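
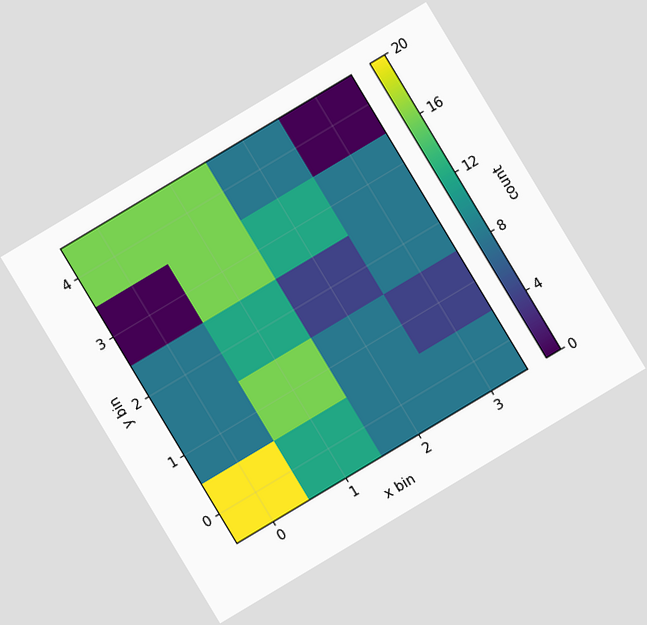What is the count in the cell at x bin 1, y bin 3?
16

The chart is tilted about 31° counter-clockwise. Matching the cell (1, 3) against the colorbar gives 16.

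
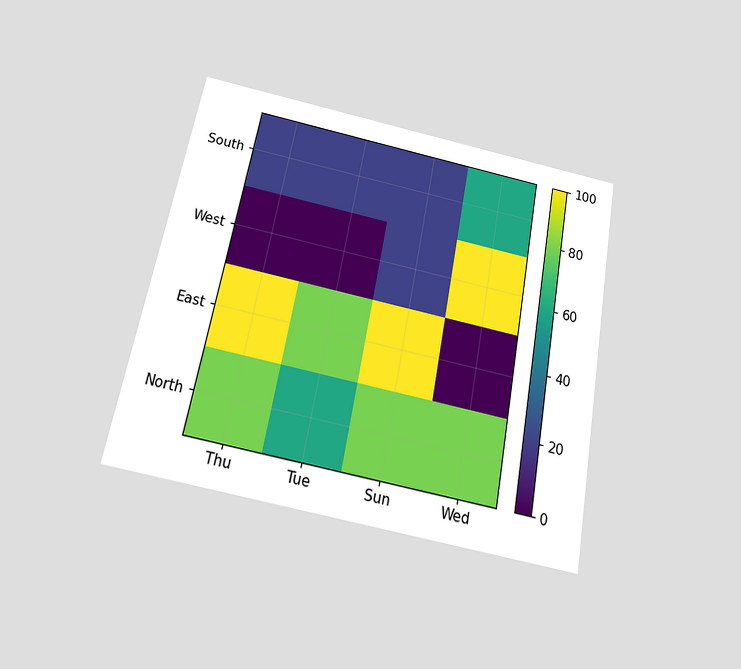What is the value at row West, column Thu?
0

The chart is tilted about 11° clockwise and viewed slightly from below. Matching cell (West, Thu) against the colorbar gives 0.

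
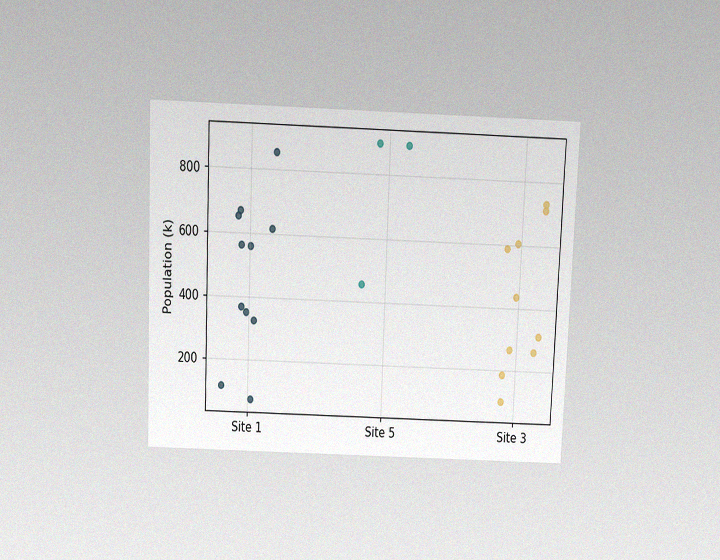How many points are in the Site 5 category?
3

The chart is tilted about 2° clockwise and viewed slightly from above, with some photo noise. Counting the markers in the Site 5 column gives 3.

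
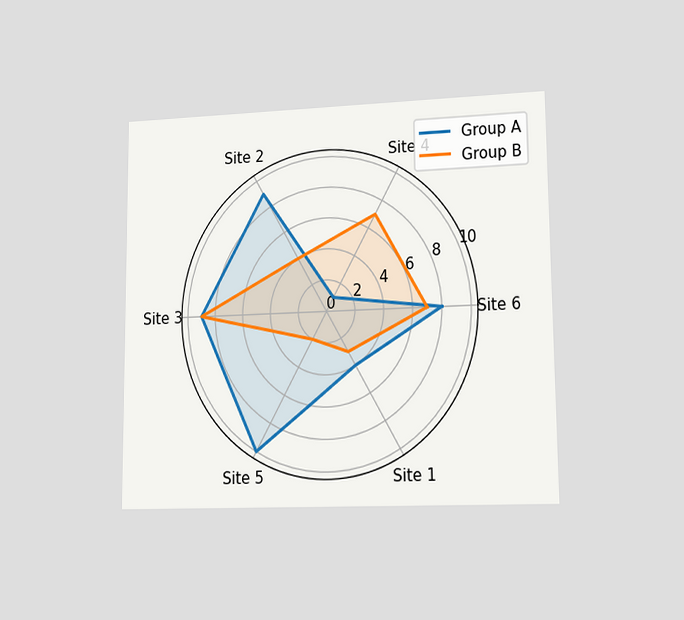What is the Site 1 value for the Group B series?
3

The chart is viewed at a slight angle. On the Site 1 axis, Group B reaches 3.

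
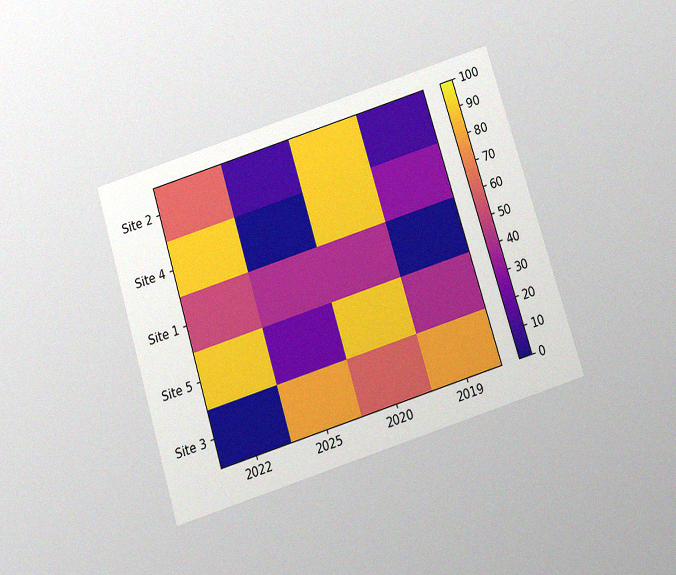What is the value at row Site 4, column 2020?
The chart is tilted about 17° counter-clockwise and viewed slightly from below, with some photo noise. Matching cell (Site 4, 2020) against the colorbar gives 90.

90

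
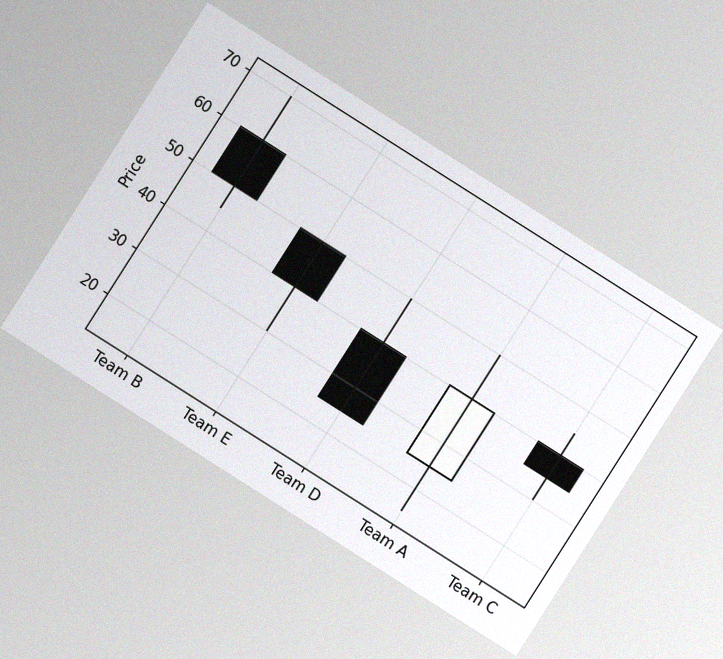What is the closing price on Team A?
The chart is tilted about 32° clockwise, with some photo noise. The Team A candle closes at 40.

40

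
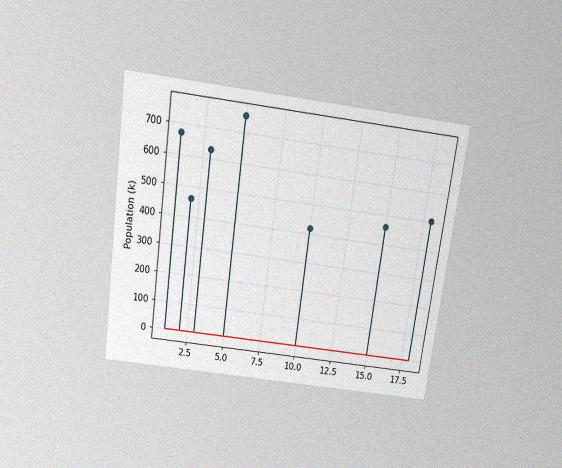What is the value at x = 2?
462k

The chart is tilted about 8° clockwise and viewed slightly from above, with some photo noise. The stem at x=2 reaches 462k.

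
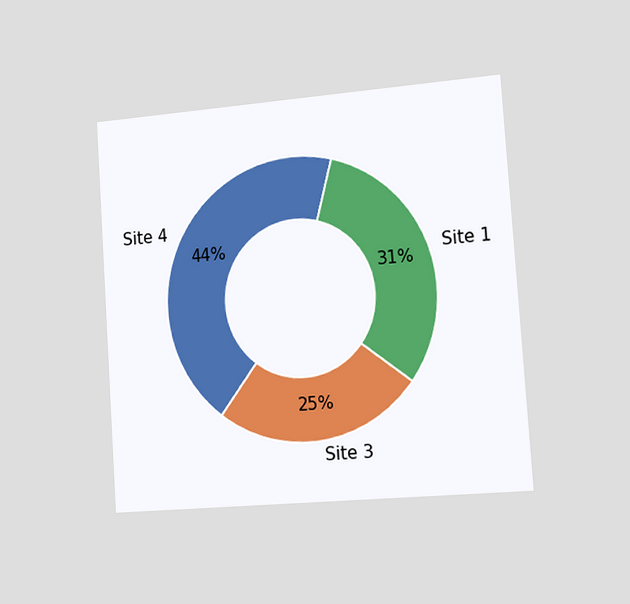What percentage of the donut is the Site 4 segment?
44%

The chart is tilted about 4° counter-clockwise and viewed slightly from the right. The Site 4 segment takes up 44% of the ring.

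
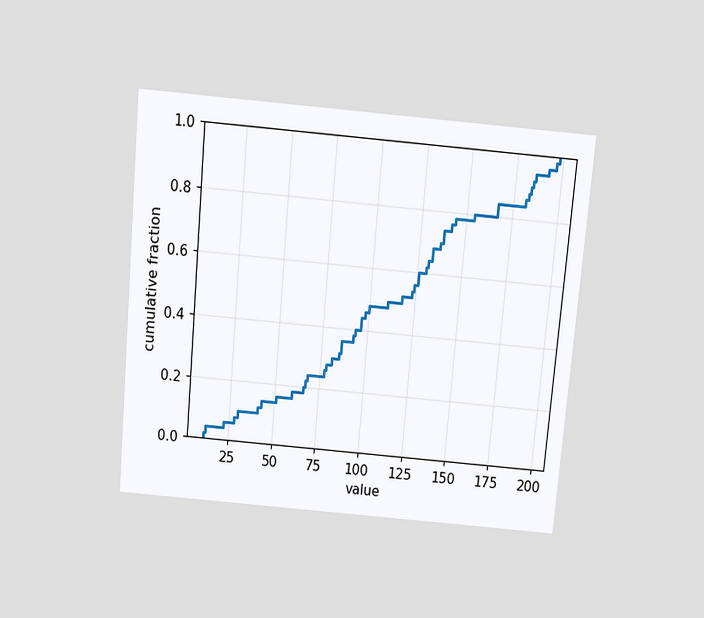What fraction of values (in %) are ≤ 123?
54%

The chart is tilted about 5° clockwise and viewed slightly from above. At x=123 the ECDF step is at 54%.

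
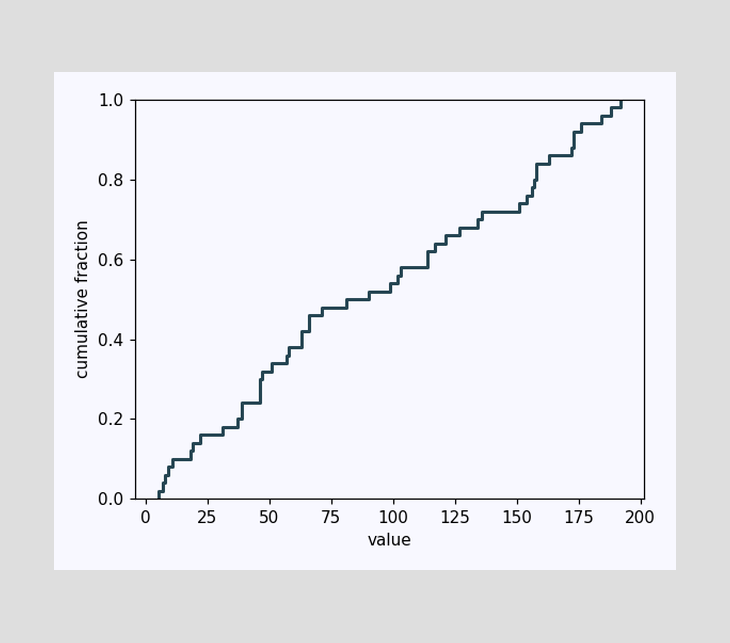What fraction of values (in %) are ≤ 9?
At x=9 the ECDF step is at 8%.

8%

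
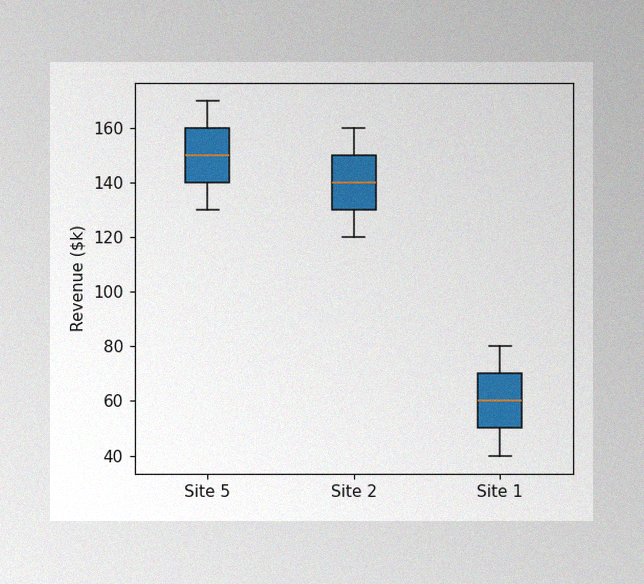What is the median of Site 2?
$140k

The image has some photo noise and uneven lighting. The median line in the Site 2 box sits at $140k.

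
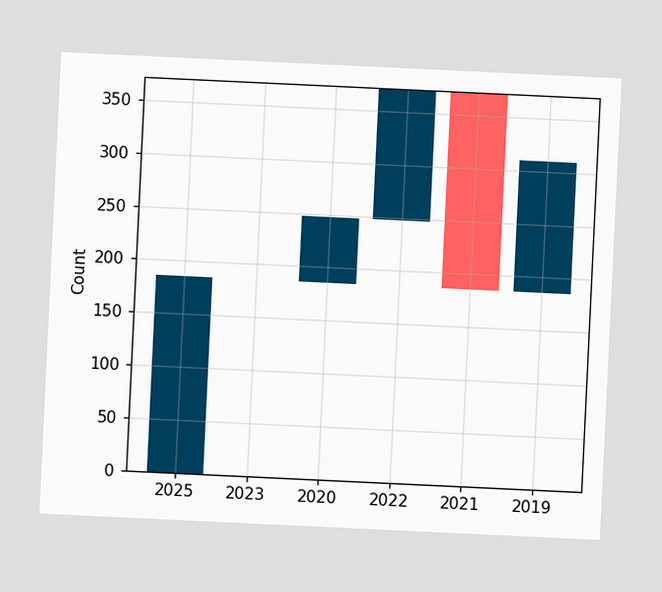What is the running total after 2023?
186

The chart is tilted about 3° clockwise. After 2023 the running total reaches 186.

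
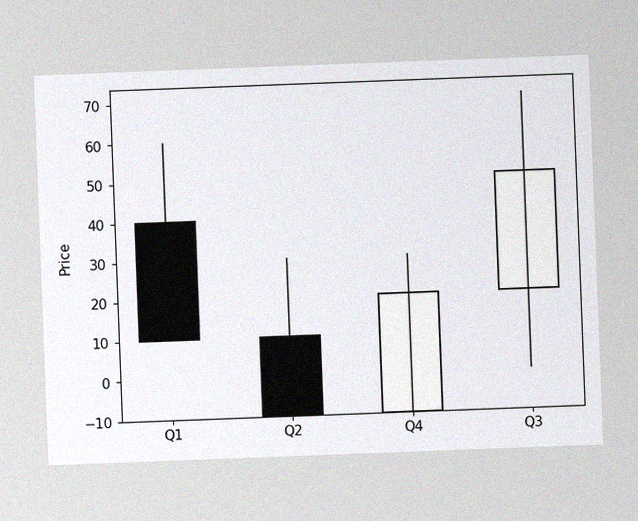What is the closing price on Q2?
The chart is tilted about 2° counter-clockwise, with some photo noise. The Q2 candle closes at -10.

-10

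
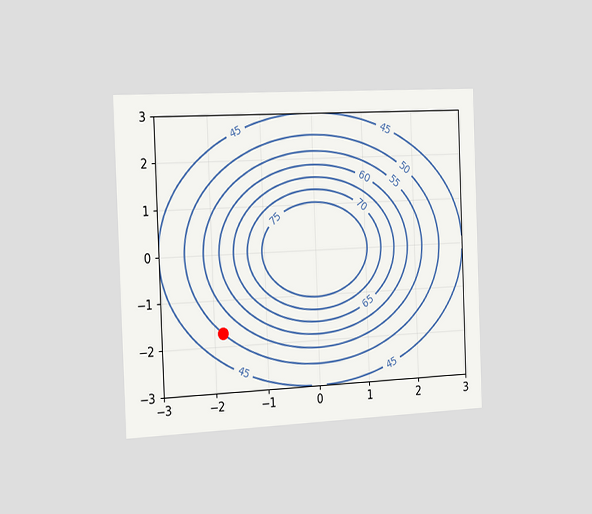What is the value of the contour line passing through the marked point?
The chart is tilted about 2° counter-clockwise and viewed slightly from the left. The marked point sits on the contour labelled 50.

50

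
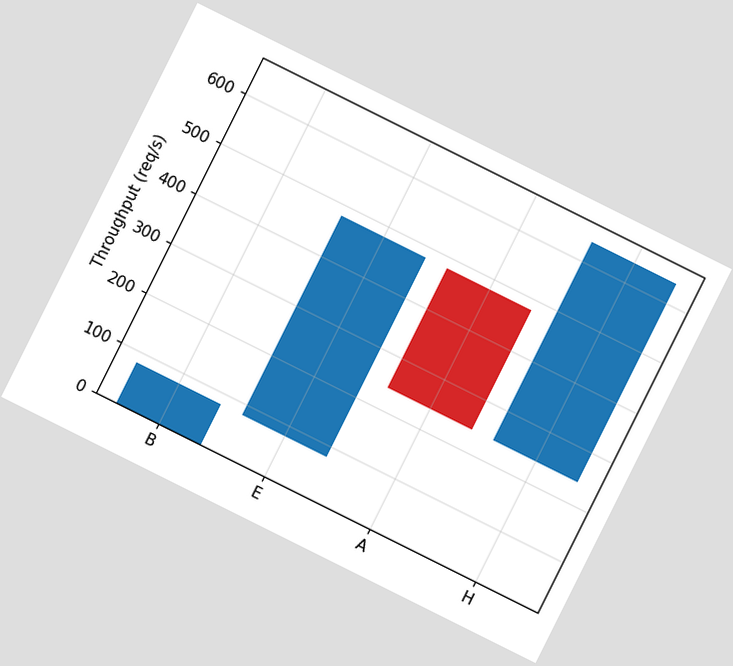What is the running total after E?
480req/s

The chart is tilted about 26° clockwise. After E the running total reaches 480req/s.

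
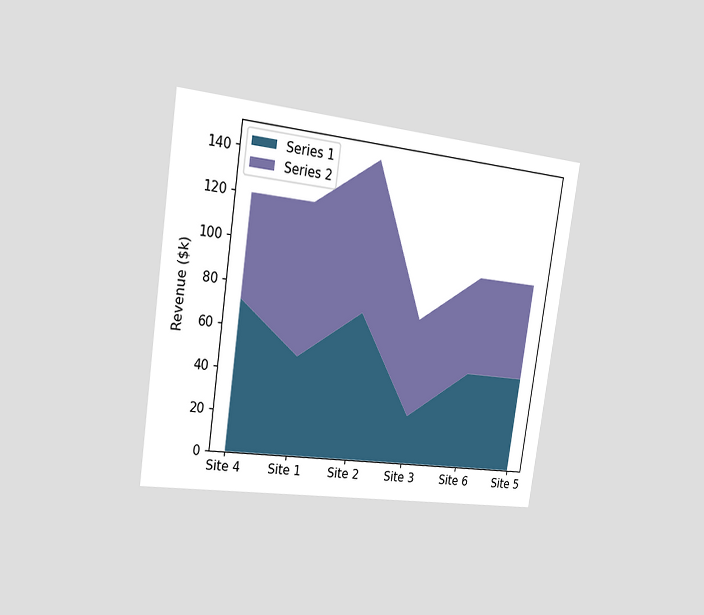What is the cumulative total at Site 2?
$144k

The chart is tilted about 8° clockwise and viewed slightly from the left. The stacked total at Site 2 reaches $144k.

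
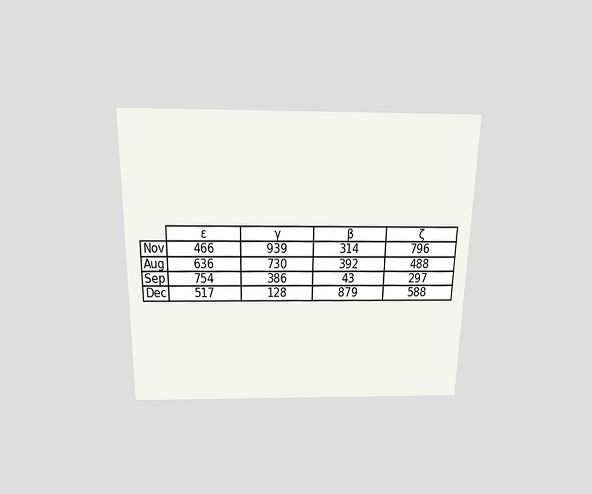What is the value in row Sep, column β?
The chart is viewed slightly from above. The (Sep, β) cell reads 43.

43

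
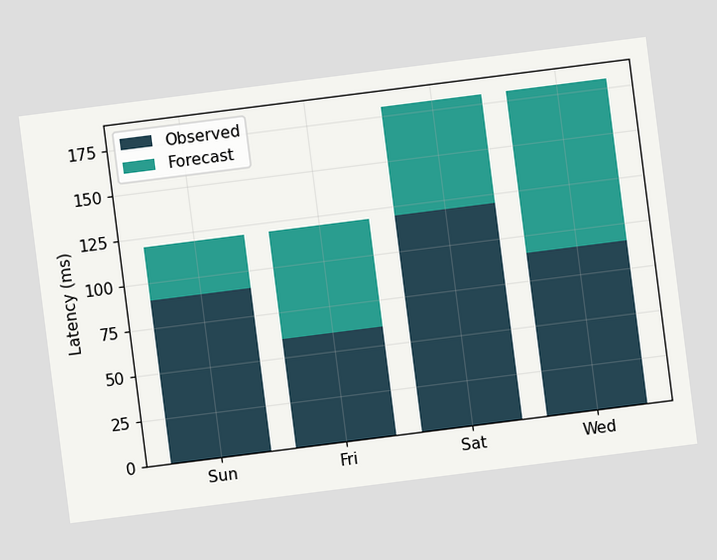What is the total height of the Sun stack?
120ms

The chart is tilted about 7° counter-clockwise. The Sun stack's top reaches 120ms on the y-axis.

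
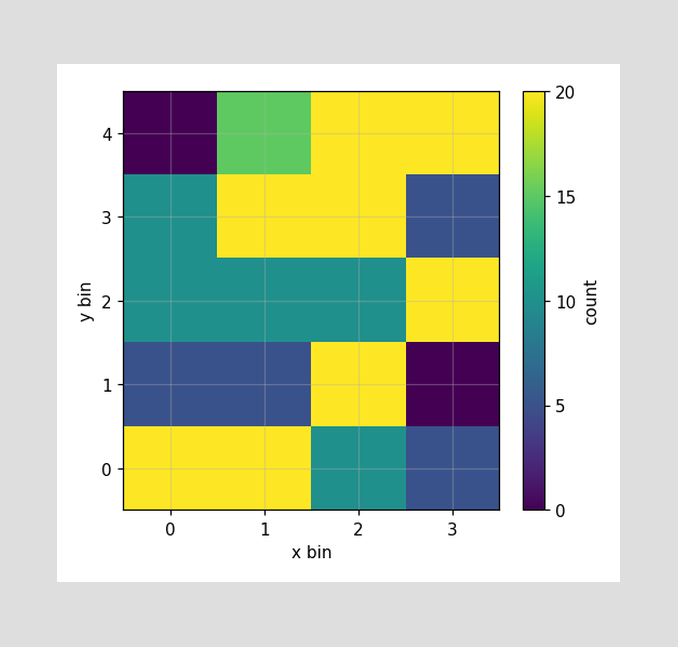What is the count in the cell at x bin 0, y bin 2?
10

Matching the cell (0, 2) against the colorbar gives 10.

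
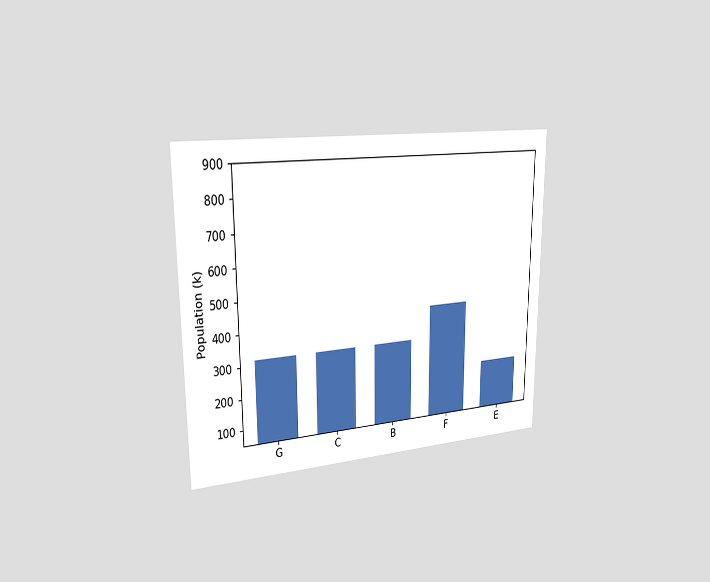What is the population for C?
The chart is viewed slightly from the left. Reading along the chart's y-axis, the C bar reaches 318k.

318k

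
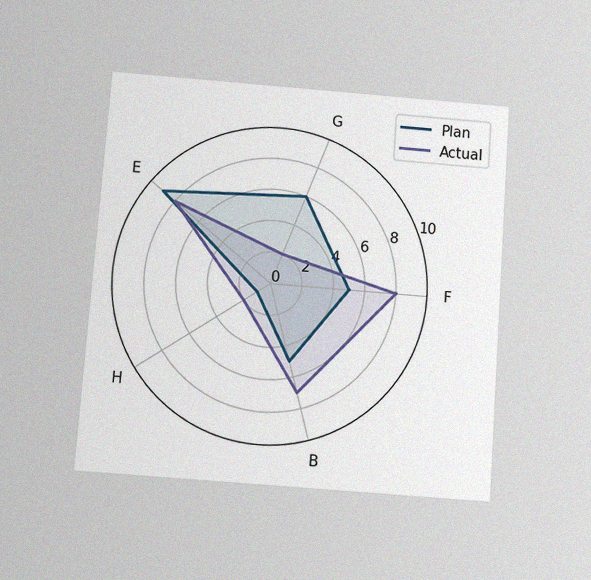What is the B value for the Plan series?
The chart is tilted about 4° clockwise and viewed slightly from below, with some photo noise. On the B axis, Plan reaches 5.

5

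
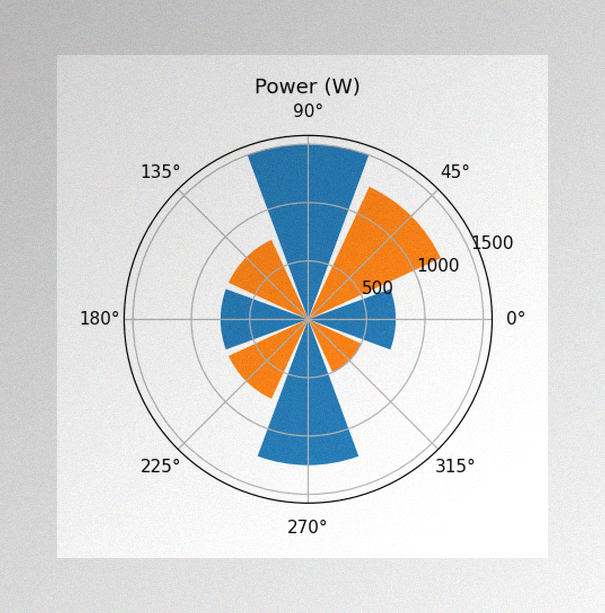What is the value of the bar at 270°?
1250W

The image has some photo noise and uneven lighting. The bar at 270° reaches 1250W on the radial axis.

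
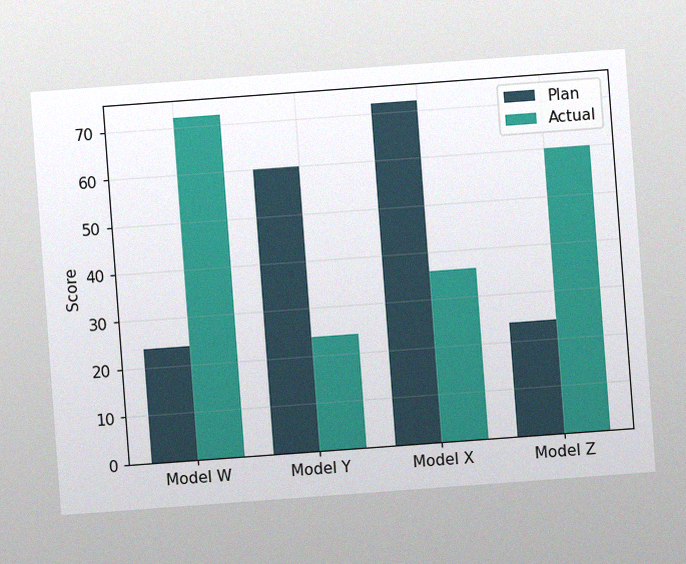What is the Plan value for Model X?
The chart is tilted about 4° counter-clockwise, with some photo noise. The Plan bar at Model X reaches 72 on the y-axis.

72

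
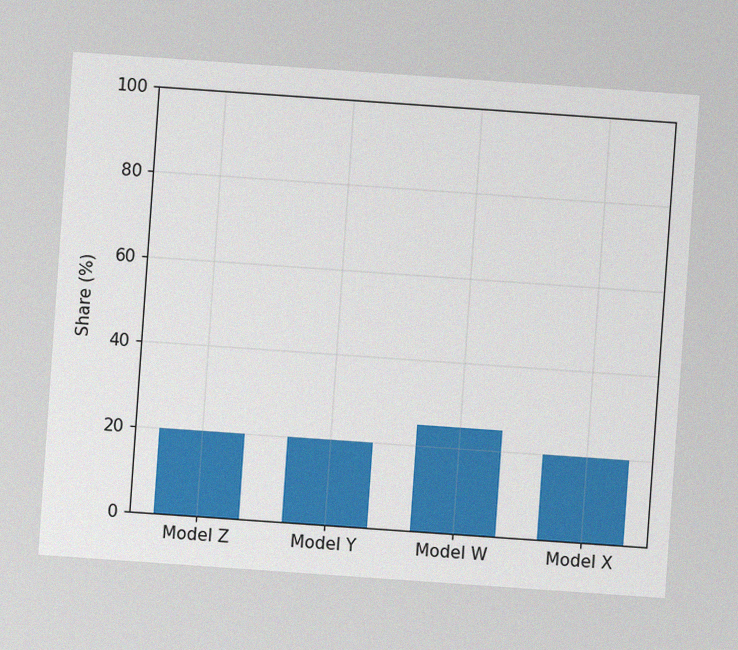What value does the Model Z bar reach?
The chart is tilted about 4° clockwise, with some photo noise. Reading along the chart's y-axis, the Model Z bar reaches 20%.

20%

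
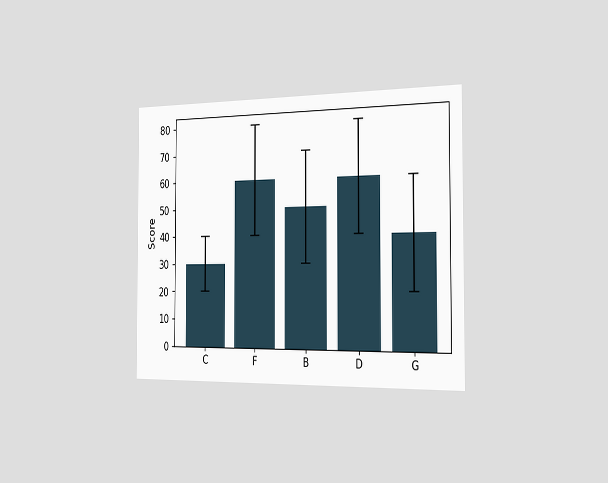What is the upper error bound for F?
The chart is viewed slightly from the right. The F bar's upper whisker reaches 80.

80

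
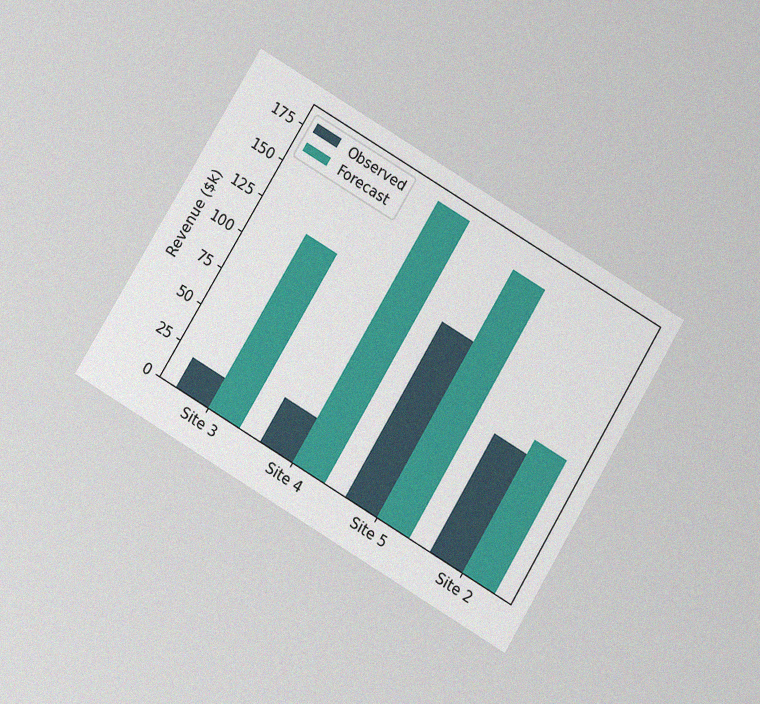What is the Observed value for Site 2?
$80k

The chart is tilted about 31° clockwise and viewed at a slight angle, with some photo noise. The Observed bar at Site 2 reaches $80k on the y-axis.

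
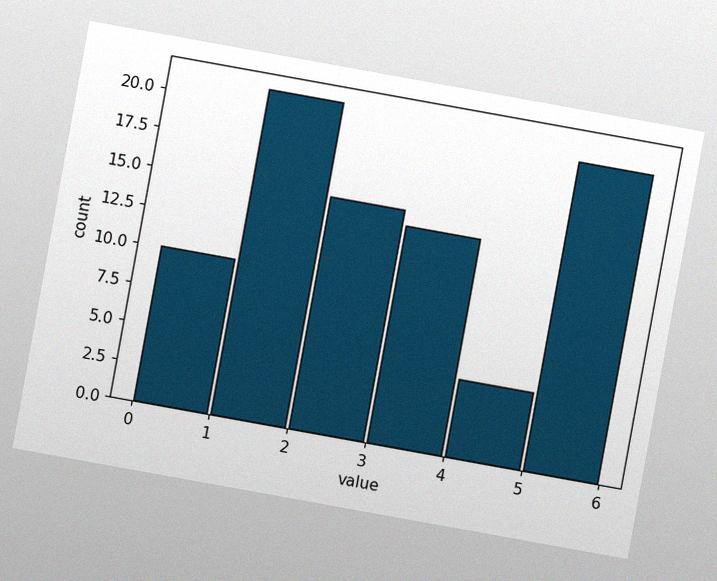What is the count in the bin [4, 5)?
5

The chart is tilted about 10° clockwise, with some photo noise. The [4, 5) bin has height 5.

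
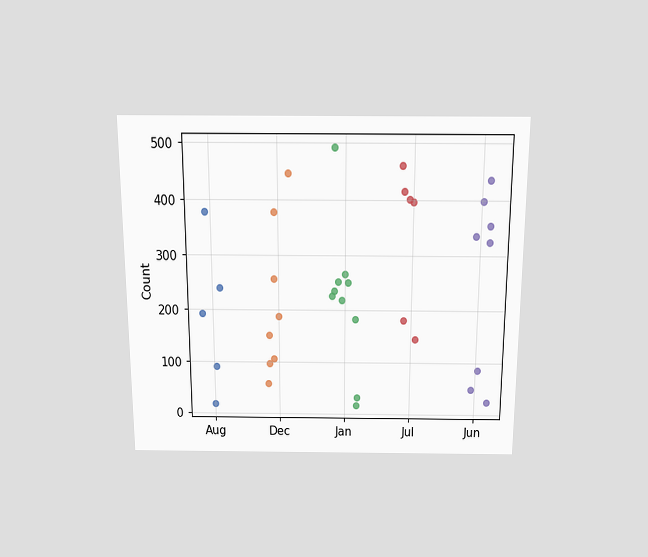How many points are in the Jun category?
The chart is viewed slightly from above. Counting the markers in the Jun column gives 8.

8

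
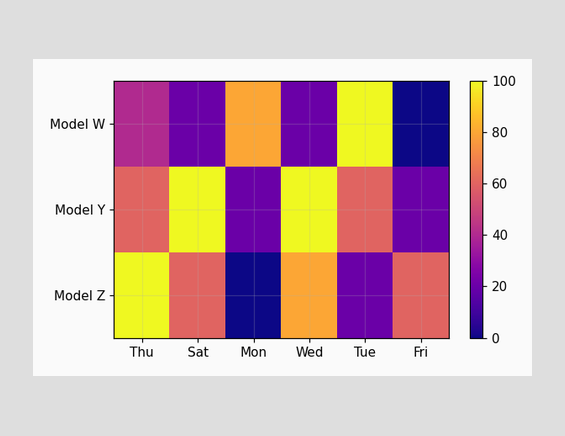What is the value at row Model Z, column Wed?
80

Matching cell (Model Z, Wed) against the colorbar gives 80.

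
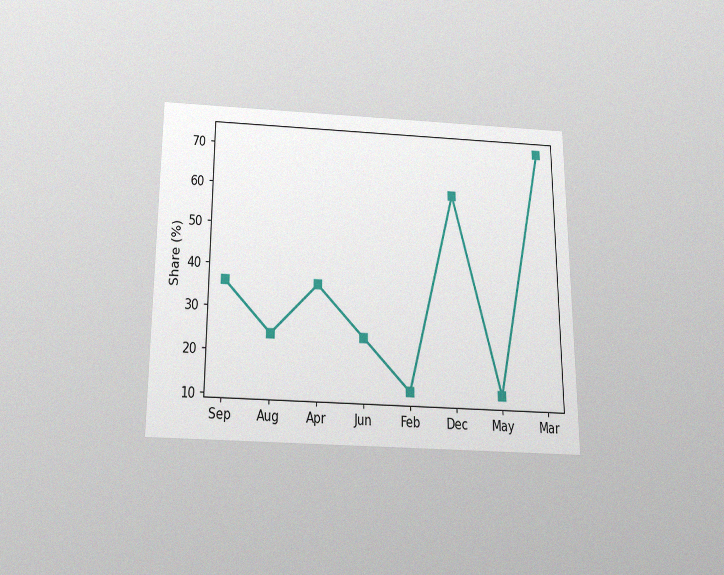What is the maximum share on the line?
The chart is viewed slightly from below, with some photo noise. The highest point is at Mar, and reading across to the y-axis gives 72%.

72%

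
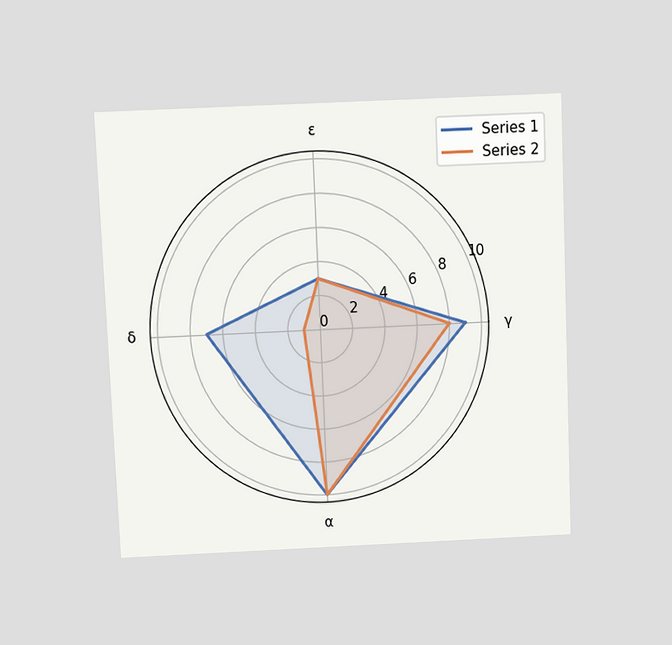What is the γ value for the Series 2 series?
8

The chart is tilted about 2° counter-clockwise and viewed slightly from above. On the γ axis, Series 2 reaches 8.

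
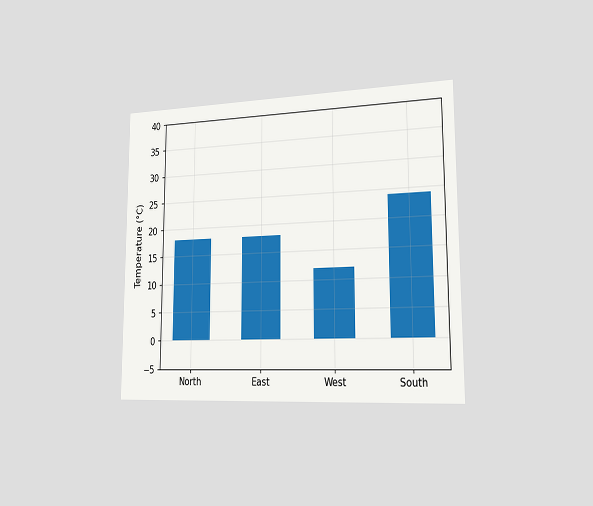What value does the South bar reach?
The chart is viewed slightly from the right. Reading along the chart's y-axis, the South bar reaches 24°C.

24°C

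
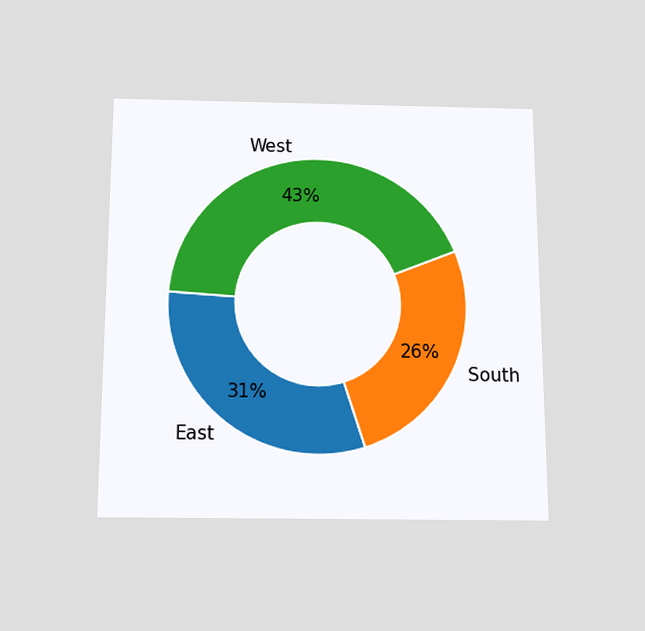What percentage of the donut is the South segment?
26%

The chart is viewed slightly from below. The South segment takes up 26% of the ring.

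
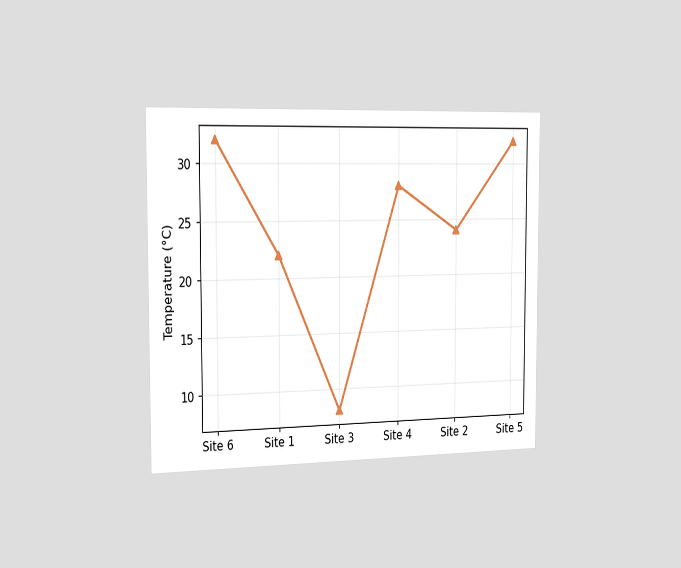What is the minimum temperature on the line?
8°C

The chart is viewed slightly from the left. The lowest point is at Site 3, and reading across to the y-axis gives 8°C.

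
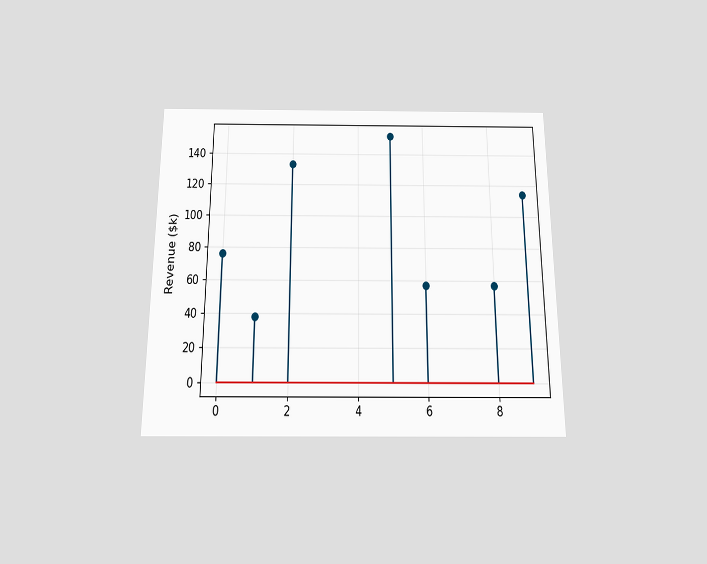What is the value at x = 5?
$152k

The chart is viewed slightly from below. The stem at x=5 reaches $152k.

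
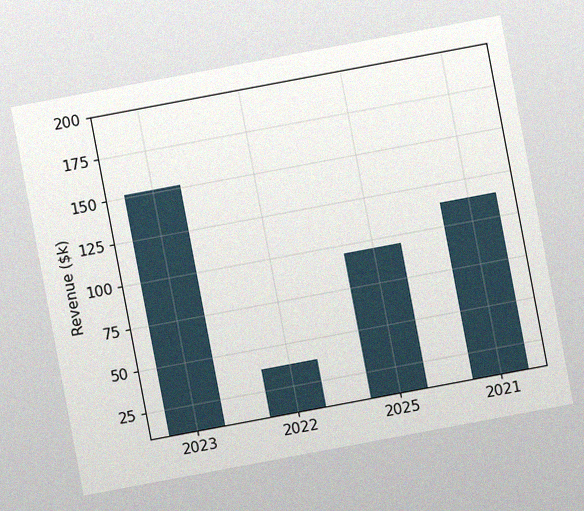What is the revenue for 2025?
The chart is tilted about 11° counter-clockwise, with some photo noise. Reading along the chart's y-axis, the 2025 bar reaches $95k.

$95k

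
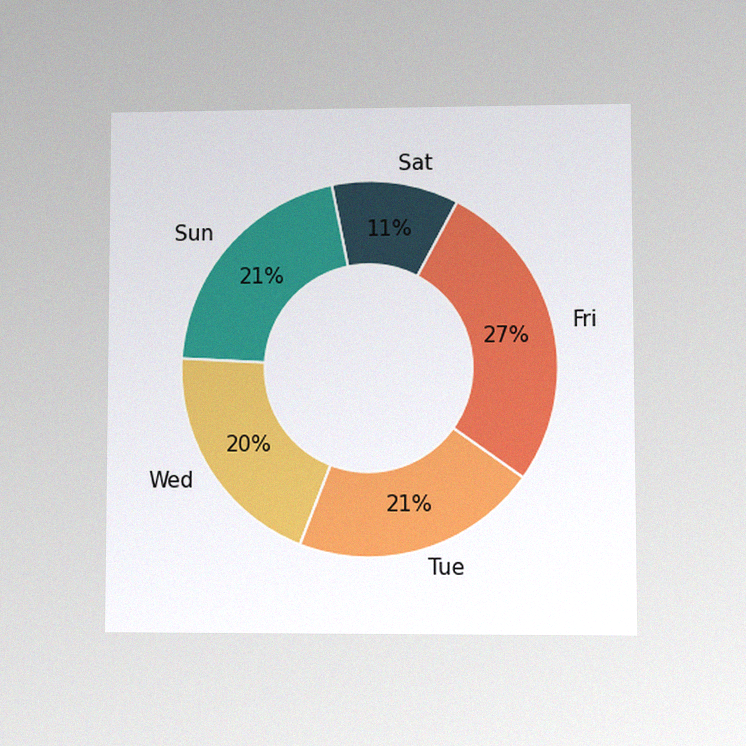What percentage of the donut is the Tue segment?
21%

The chart is viewed at a slight angle, with some photo noise. The Tue segment takes up 21% of the ring.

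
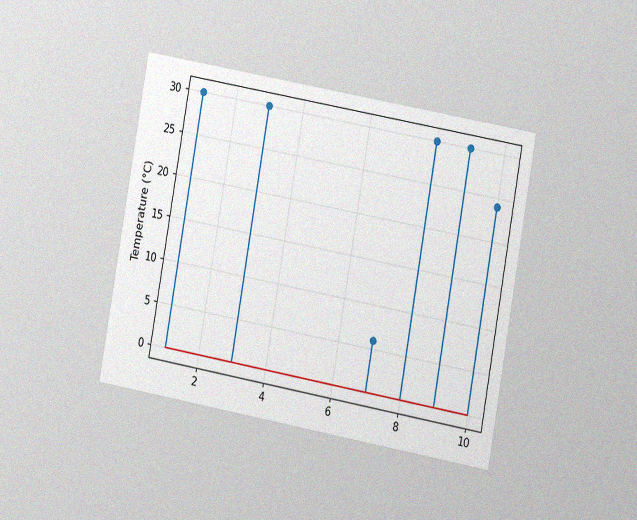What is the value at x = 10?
24°C

The chart is tilted about 10° clockwise and viewed at a slight angle, with some photo noise. The stem at x=10 reaches 24°C.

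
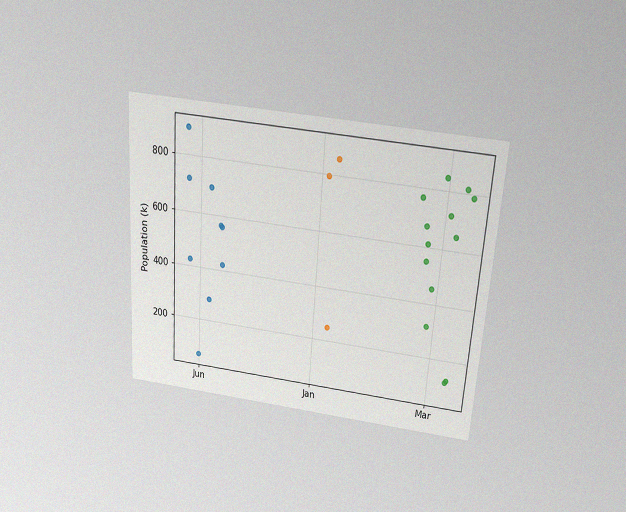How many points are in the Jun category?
9

The chart is tilted about 4° clockwise and viewed slightly from above, with some photo noise. Counting the markers in the Jun column gives 9.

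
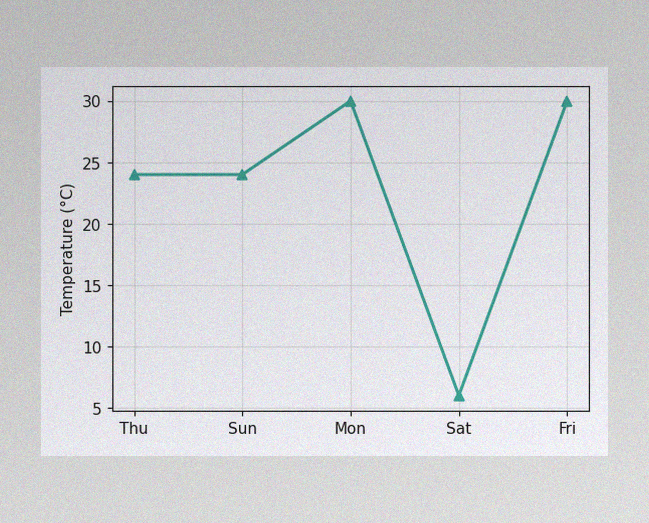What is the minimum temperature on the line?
The image has some photo noise and uneven lighting. The lowest point is at Sat, and reading across to the y-axis gives 6°C.

6°C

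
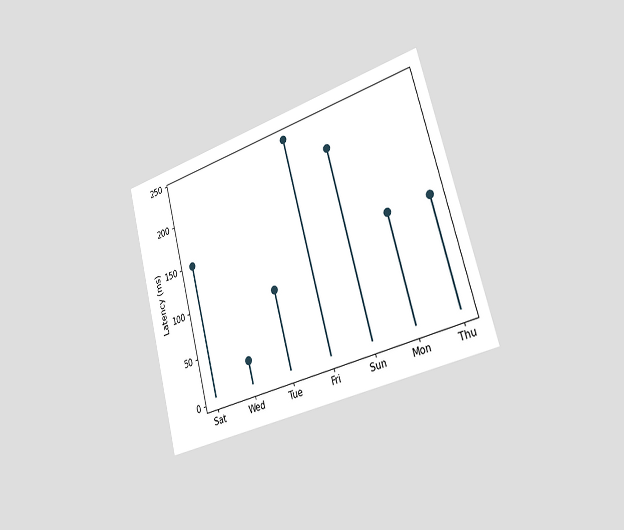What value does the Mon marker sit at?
The chart is tilted about 15° counter-clockwise and viewed slightly from the right. The Mon marker sits at 120ms.

120ms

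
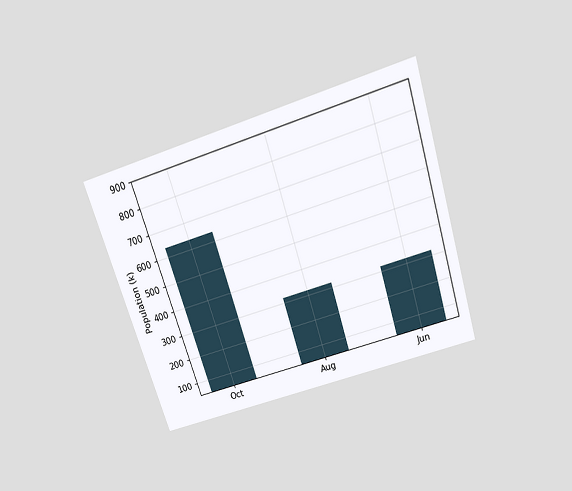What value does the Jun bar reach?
318k

The chart is tilted about 18° counter-clockwise and viewed slightly from above. Reading along the chart's y-axis, the Jun bar reaches 318k.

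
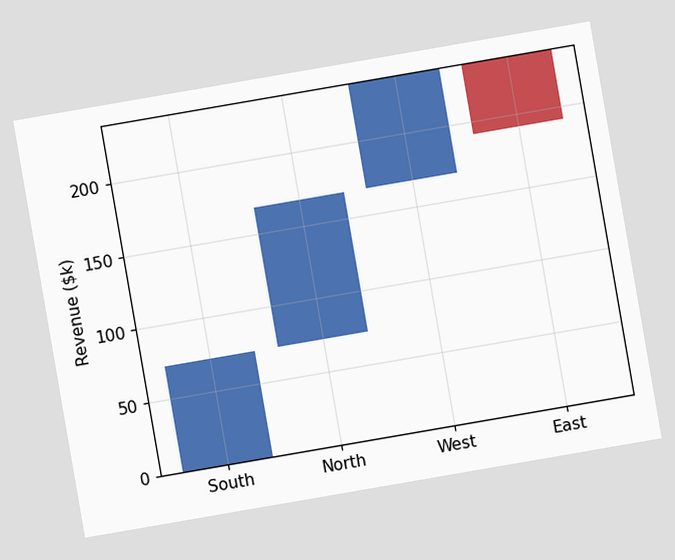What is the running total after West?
$240k

The chart is tilted about 10° counter-clockwise. After West the running total reaches $240k.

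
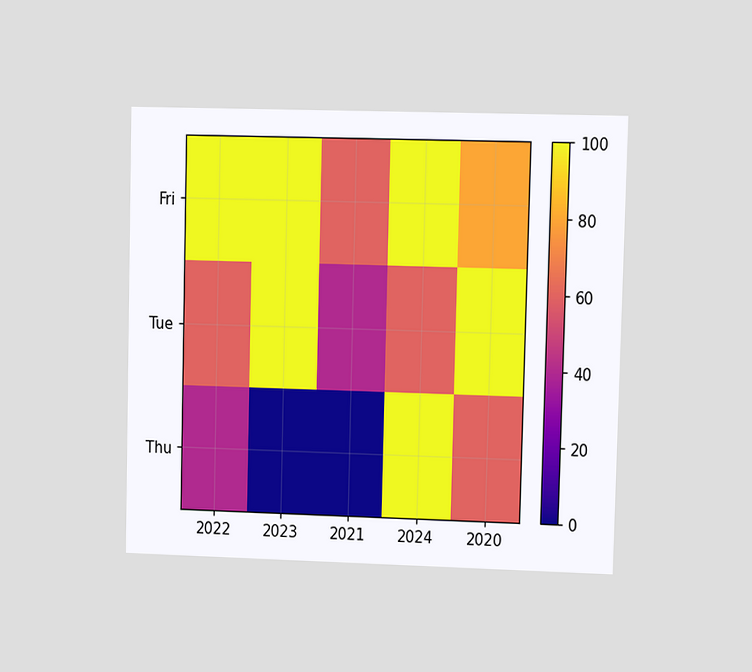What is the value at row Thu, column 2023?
0

The chart is viewed at a slight angle. Matching cell (Thu, 2023) against the colorbar gives 0.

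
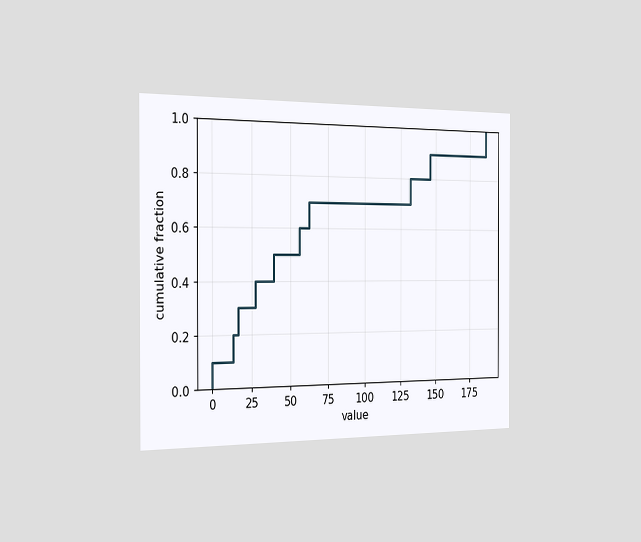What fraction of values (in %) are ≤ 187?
The chart is viewed slightly from the left. At x=187 the ECDF step is at 100%.

100%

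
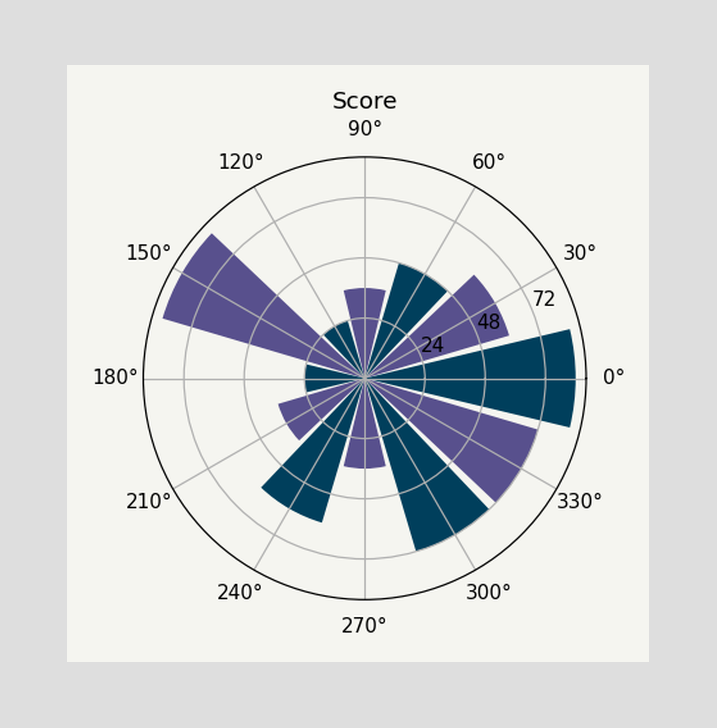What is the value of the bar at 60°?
The bar at 60° reaches 48 on the radial axis.

48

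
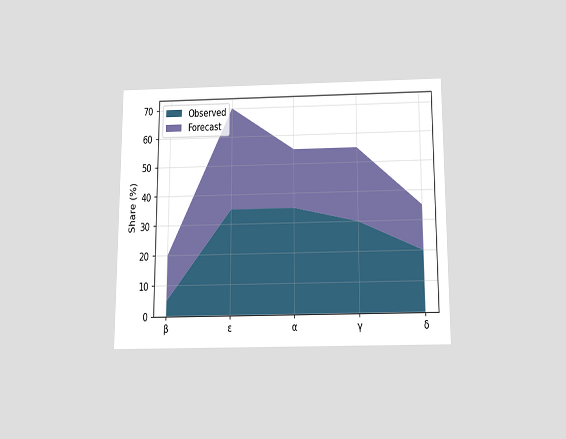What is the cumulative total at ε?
70%

The chart is viewed slightly from below. The stacked total at ε reaches 70%.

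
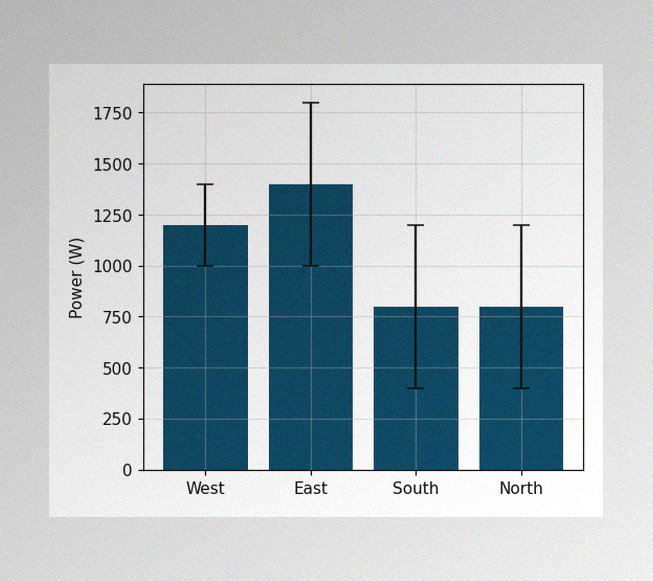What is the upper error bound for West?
The image has some photo noise and uneven lighting. The West bar's upper whisker reaches 1400W.

1400W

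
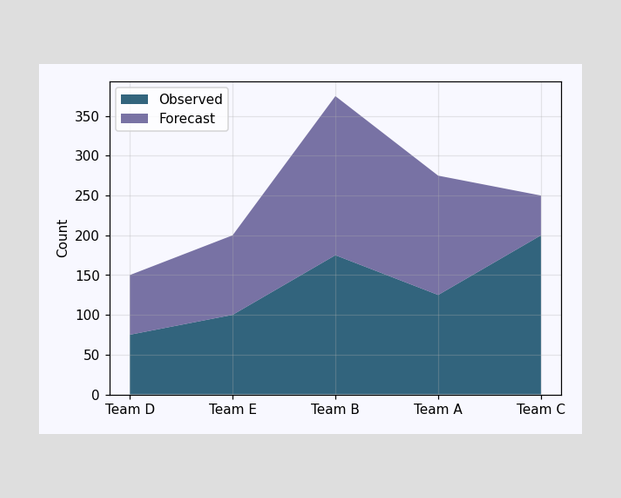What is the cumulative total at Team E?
200

The stacked total at Team E reaches 200.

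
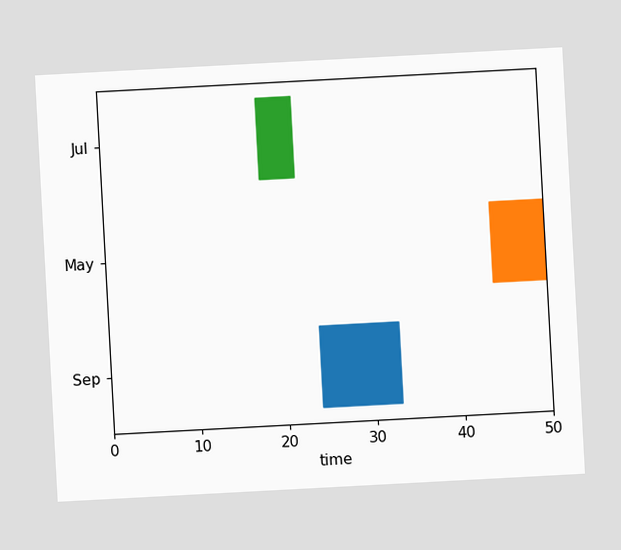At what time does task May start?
The chart is tilted about 3° counter-clockwise. The May bar begins at t=44.

44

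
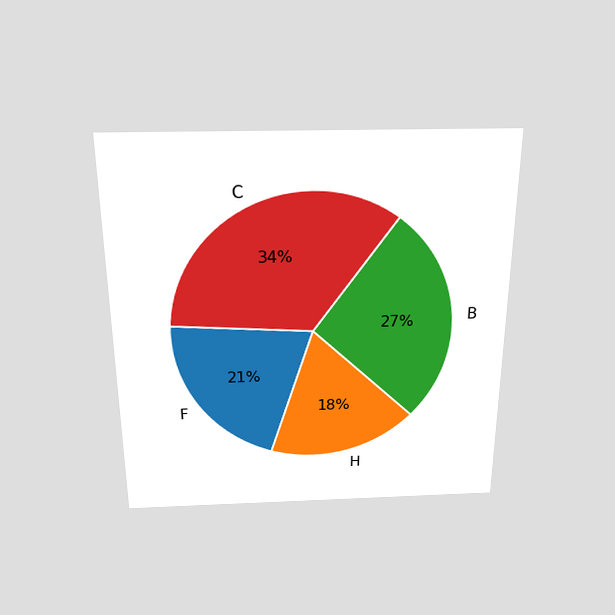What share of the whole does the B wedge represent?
The chart is viewed slightly from above. The B slice takes up 27% of the pie.

27%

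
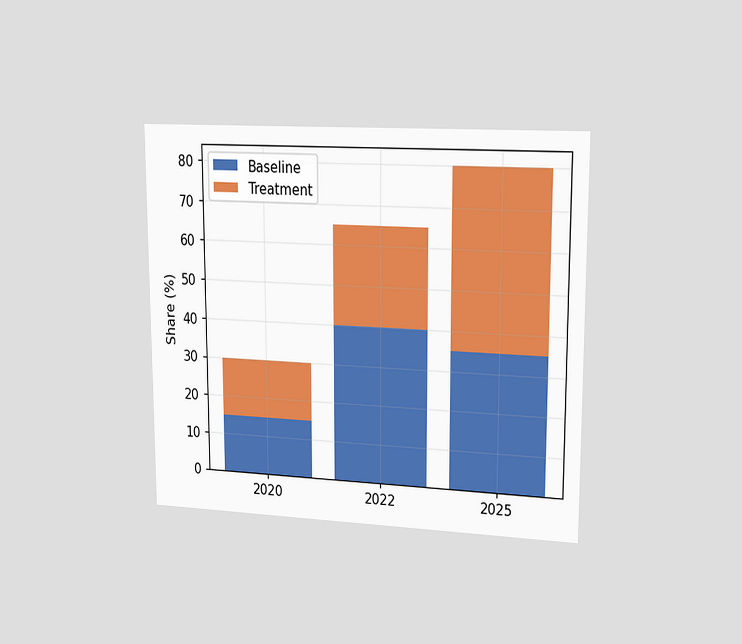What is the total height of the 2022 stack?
The chart is viewed slightly from the right. The 2022 stack's top reaches 65% on the y-axis.

65%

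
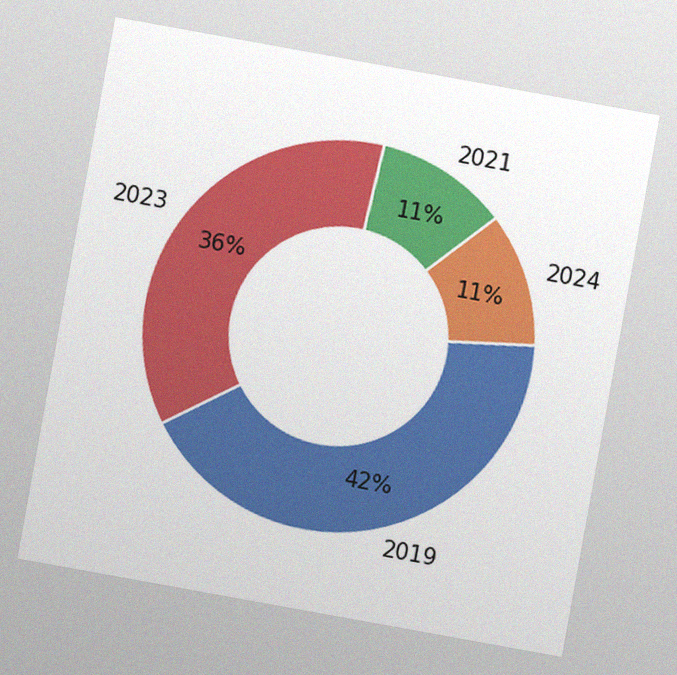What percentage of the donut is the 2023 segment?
36%

The chart is tilted about 10° clockwise, with some photo noise. The 2023 segment takes up 36% of the ring.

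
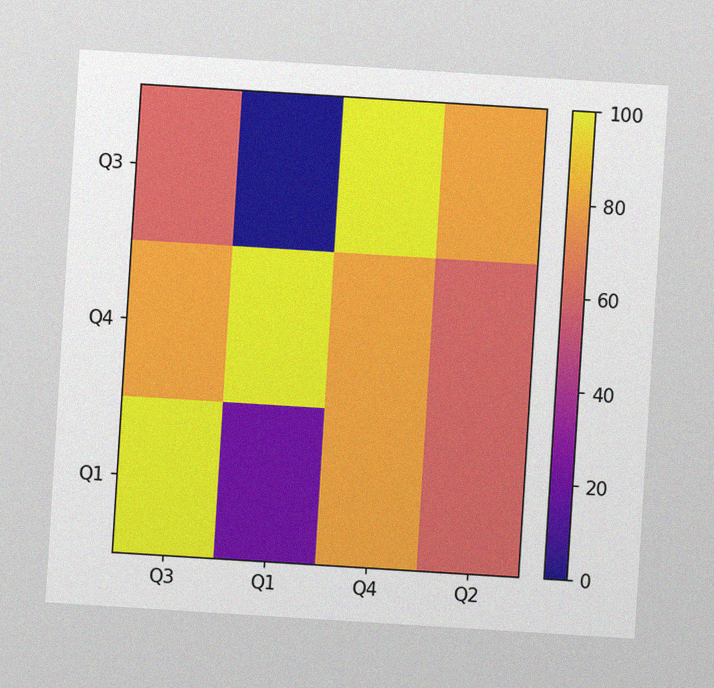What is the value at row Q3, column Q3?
The chart is tilted about 4° clockwise, with some photo noise. Matching cell (Q3, Q3) against the colorbar gives 60.

60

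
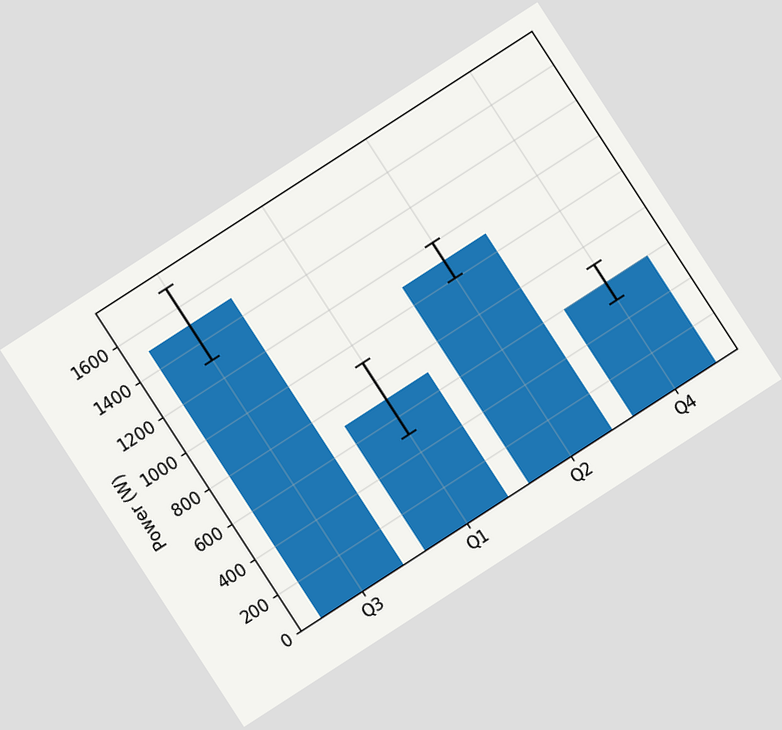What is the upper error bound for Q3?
The chart is tilted about 33° counter-clockwise. The Q3 bar's upper whisker reaches 1700W.

1700W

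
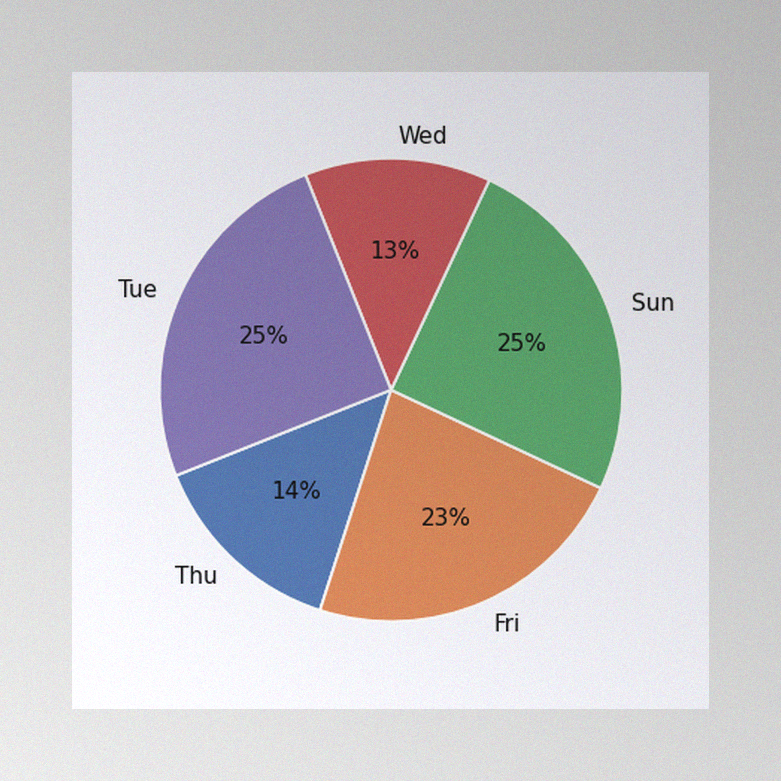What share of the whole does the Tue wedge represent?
25%

The image has some photo noise and uneven lighting. The Tue slice takes up 25% of the pie.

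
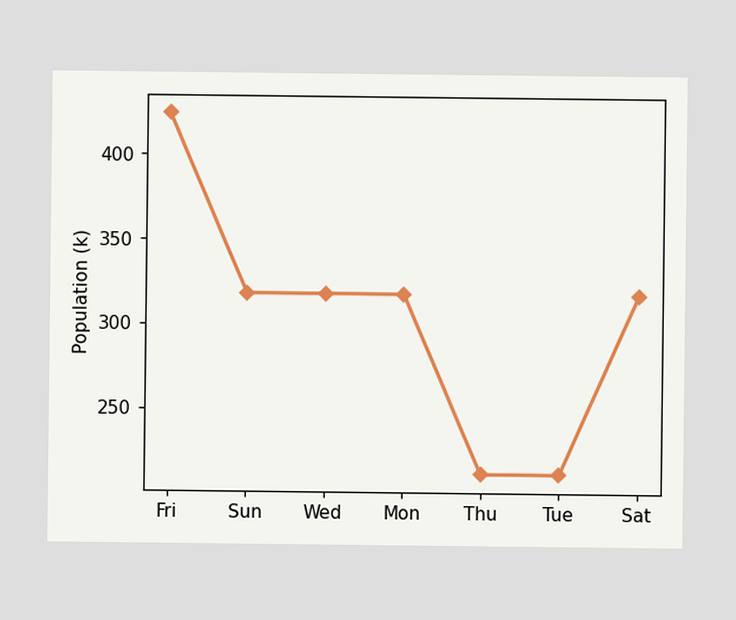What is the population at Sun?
At Sun, the line is at 318k.

318k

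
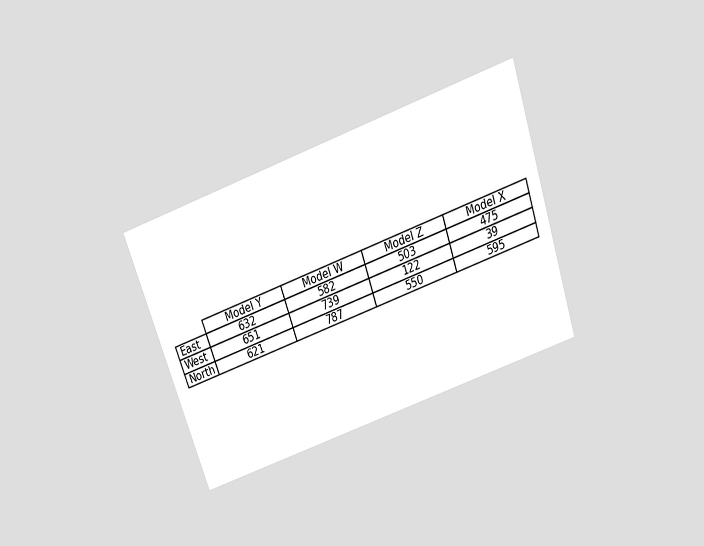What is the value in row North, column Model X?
The chart is tilted about 19° counter-clockwise and viewed slightly from above. The (North, Model X) cell reads 595.

595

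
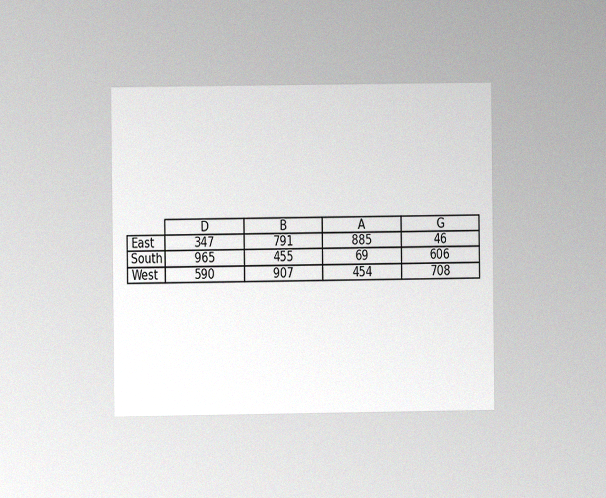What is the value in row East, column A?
885

The chart is viewed at a slight angle, with some photo noise. The (East, A) cell reads 885.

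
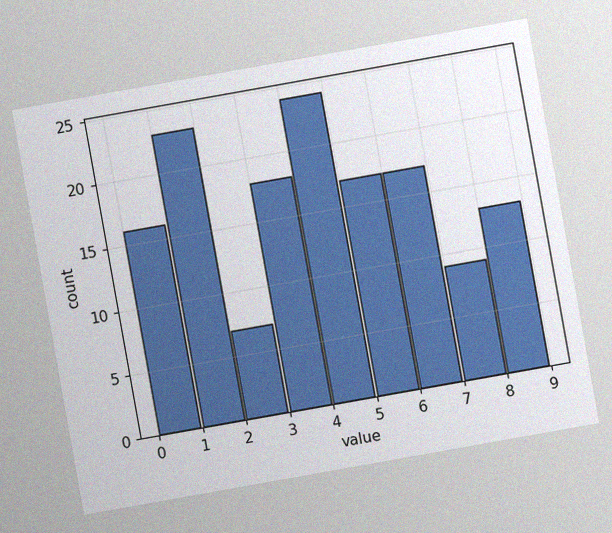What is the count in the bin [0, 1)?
16

The chart is tilted about 10° counter-clockwise, with some photo noise. The [0, 1) bin has height 16.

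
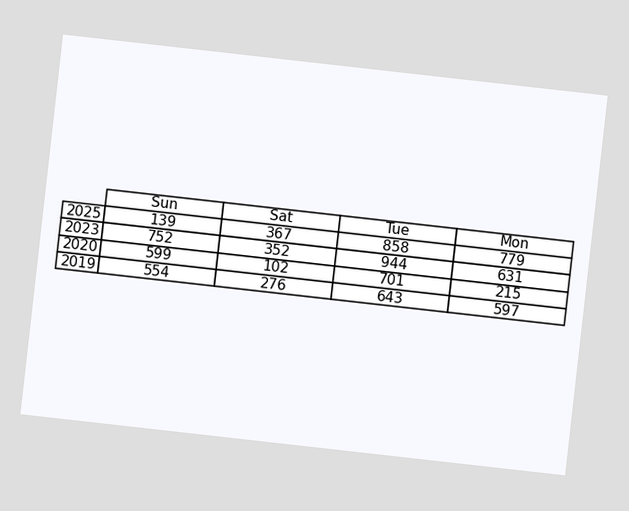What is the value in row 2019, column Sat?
276

The chart is tilted about 6° clockwise. The (2019, Sat) cell reads 276.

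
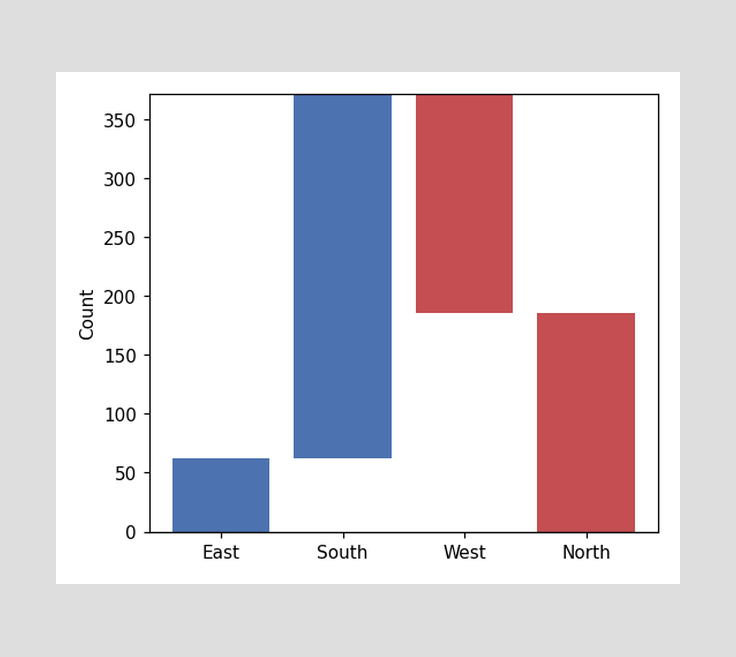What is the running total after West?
After West the running total reaches 186.

186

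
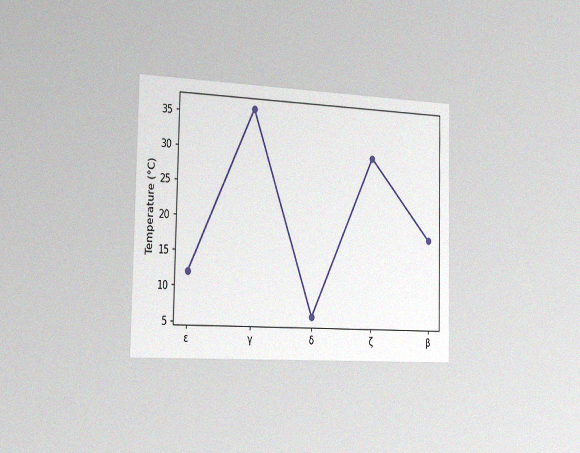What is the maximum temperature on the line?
The chart is viewed slightly from the left, with some photo noise. The highest point is at γ, and reading across to the y-axis gives 36°C.

36°C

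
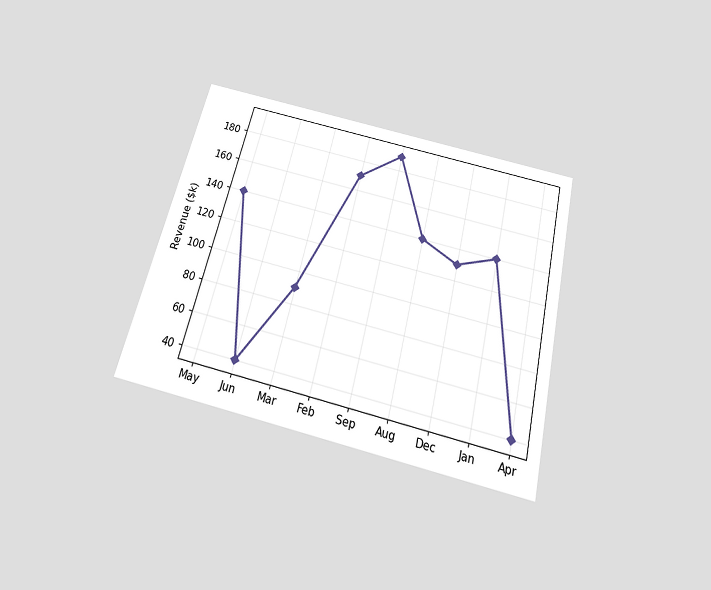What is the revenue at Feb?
The chart is tilted about 14° clockwise and viewed slightly from below. At Feb, the line is at $170k.

$170k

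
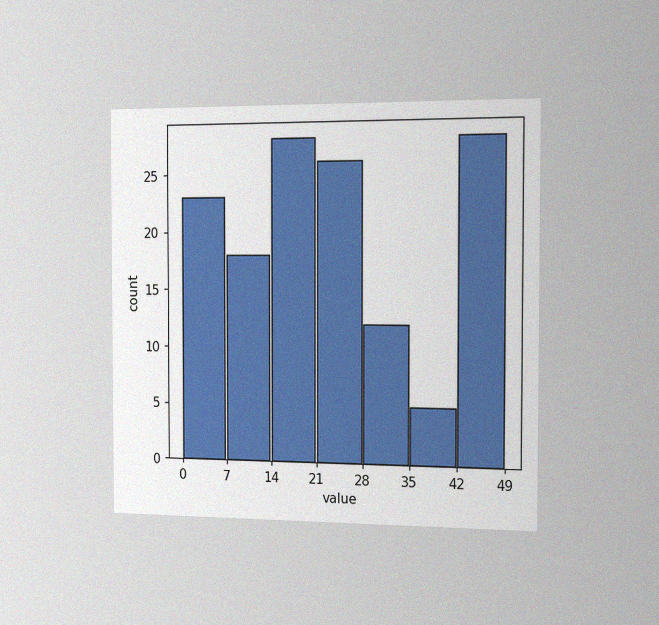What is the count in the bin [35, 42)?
5

The chart is viewed slightly from the right, with some photo noise. The [35, 42) bin has height 5.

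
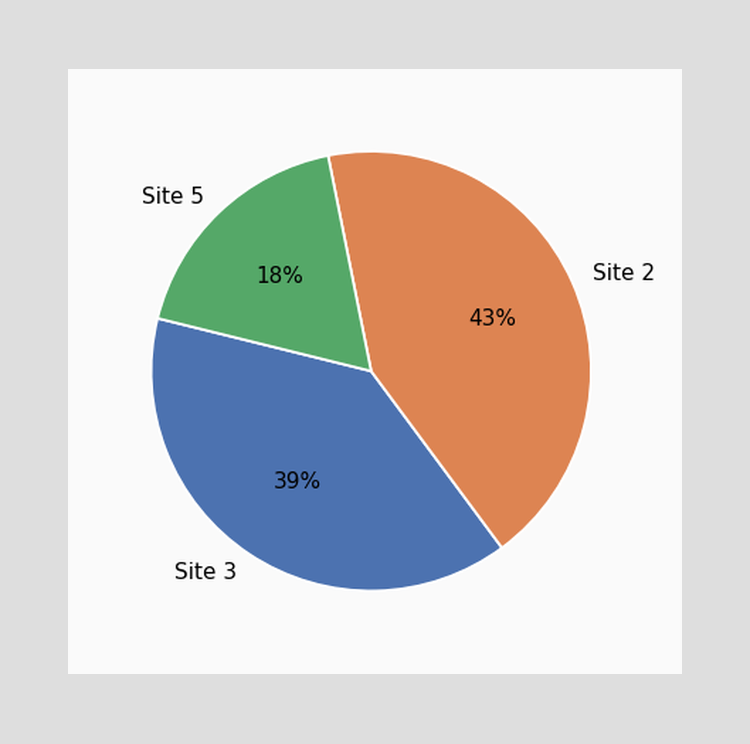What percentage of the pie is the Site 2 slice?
43%

The Site 2 slice takes up 43% of the pie.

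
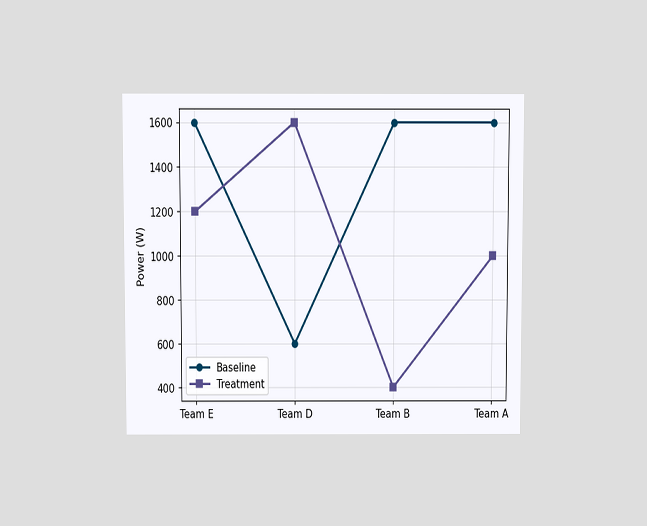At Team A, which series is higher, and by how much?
Baseline, by 600W

The chart is viewed at a slight angle. At Team A, Baseline sits above the other line by 600W.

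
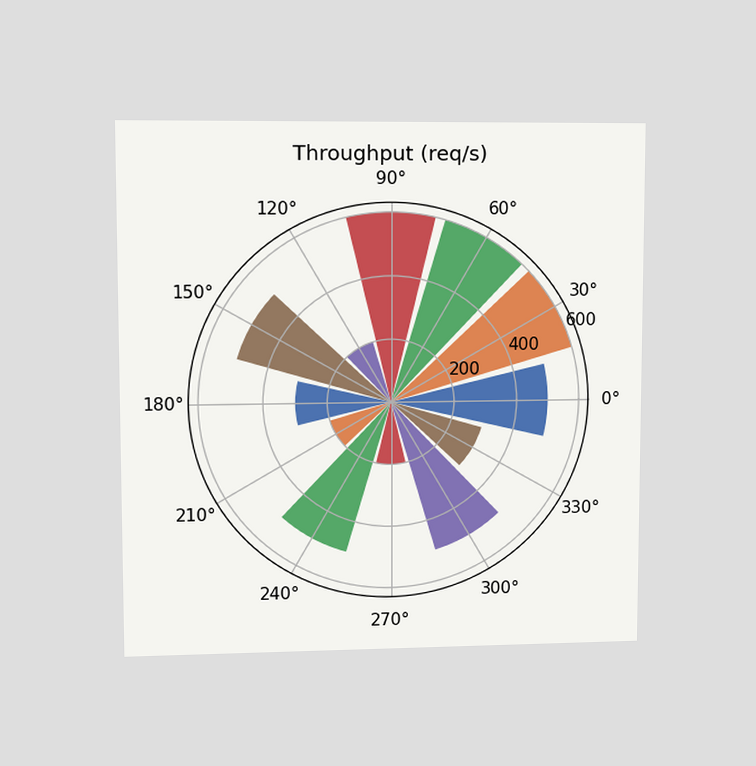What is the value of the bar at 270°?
The chart is viewed at a slight angle. The bar at 270° reaches 200req/s on the radial axis.

200req/s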